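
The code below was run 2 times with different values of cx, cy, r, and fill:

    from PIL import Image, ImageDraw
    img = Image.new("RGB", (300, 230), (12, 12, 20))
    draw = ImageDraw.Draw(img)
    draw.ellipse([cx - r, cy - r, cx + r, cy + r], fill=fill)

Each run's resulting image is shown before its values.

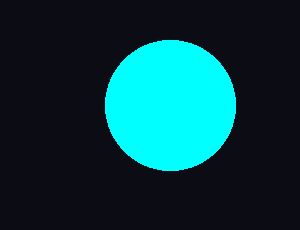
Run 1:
cx = 170, cy = 105, r = 65, fill = 'cyan'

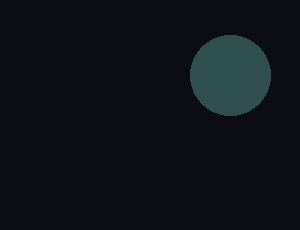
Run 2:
cx = 230; cy = 75; r = 40; fill = 'darkslategray'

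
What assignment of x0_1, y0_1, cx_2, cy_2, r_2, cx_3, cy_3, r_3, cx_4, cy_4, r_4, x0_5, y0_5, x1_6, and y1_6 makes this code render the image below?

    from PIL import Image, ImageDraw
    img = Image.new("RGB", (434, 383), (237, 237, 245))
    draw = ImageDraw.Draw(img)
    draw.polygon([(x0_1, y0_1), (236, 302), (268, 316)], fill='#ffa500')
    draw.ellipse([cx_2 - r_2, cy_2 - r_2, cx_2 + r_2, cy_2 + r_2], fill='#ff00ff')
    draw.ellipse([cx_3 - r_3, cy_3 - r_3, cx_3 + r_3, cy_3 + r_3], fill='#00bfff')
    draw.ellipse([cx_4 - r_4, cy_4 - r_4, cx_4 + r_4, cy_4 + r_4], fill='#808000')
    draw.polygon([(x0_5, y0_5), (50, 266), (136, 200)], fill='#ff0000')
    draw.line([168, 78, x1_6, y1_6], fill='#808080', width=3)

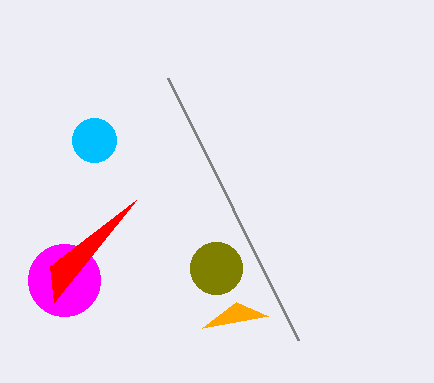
x0_1 = 202
y0_1 = 328
cx_2 = 64
cy_2 = 280
r_2 = 36
cx_3 = 94
cy_3 = 140
r_3 = 22
cx_4 = 216
cy_4 = 268
r_4 = 26
x0_5 = 54
y0_5 = 302
x1_6 = 298
y1_6 = 340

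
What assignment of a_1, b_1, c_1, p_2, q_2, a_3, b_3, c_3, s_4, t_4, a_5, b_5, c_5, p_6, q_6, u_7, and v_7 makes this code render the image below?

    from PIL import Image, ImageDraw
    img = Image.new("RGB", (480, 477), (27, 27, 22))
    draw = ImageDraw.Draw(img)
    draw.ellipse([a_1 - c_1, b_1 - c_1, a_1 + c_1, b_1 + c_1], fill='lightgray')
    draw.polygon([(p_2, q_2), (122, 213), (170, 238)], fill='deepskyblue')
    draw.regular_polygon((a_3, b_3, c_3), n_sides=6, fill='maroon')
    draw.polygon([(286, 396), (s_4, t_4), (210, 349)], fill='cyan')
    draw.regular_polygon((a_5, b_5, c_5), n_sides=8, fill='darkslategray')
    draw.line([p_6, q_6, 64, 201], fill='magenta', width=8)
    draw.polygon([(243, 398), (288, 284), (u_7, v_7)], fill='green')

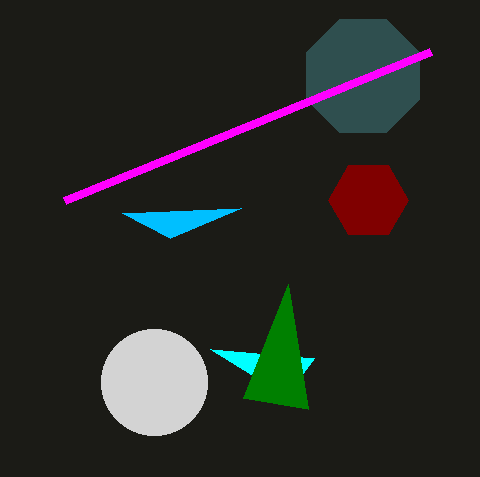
a_1 = 154; b_1 = 382; c_1 = 53; p_2 = 241; q_2 = 208; a_3 = 368; b_3 = 200; c_3 = 40; s_4 = 314; t_4 = 358; a_5 = 363; b_5 = 76; c_5 = 61; p_6 = 430; q_6 = 52; u_7 = 308; v_7 = 409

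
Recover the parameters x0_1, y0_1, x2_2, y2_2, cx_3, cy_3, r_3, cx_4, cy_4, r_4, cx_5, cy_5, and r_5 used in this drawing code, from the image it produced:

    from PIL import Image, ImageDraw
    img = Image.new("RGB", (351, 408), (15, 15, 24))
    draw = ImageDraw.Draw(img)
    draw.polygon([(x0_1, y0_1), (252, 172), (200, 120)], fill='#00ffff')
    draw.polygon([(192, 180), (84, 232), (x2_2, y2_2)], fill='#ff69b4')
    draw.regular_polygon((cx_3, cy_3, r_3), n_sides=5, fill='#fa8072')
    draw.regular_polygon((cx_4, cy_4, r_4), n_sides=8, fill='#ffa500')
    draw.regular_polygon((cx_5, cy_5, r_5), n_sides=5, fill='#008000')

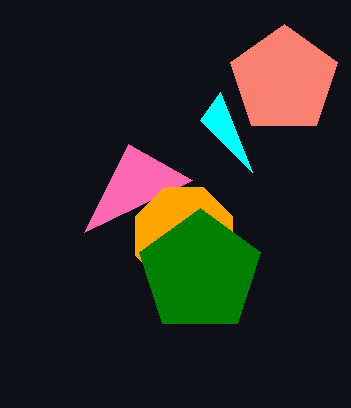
x0_1 = 220; y0_1 = 92; x2_2 = 128; y2_2 = 144; cx_3 = 284; cy_3 = 80; r_3 = 56; cx_4 = 184; cy_4 = 236; r_4 = 52; cx_5 = 200; cy_5 = 272; r_5 = 64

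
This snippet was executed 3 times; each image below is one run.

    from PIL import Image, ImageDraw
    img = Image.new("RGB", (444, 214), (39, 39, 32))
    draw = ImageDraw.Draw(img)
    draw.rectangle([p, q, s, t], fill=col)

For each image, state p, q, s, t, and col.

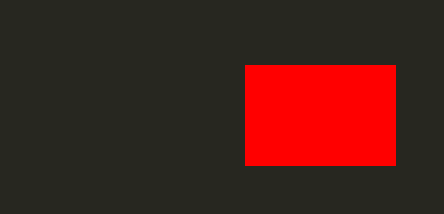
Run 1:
p = 245, q = 65, s = 395, t = 165, col = 'red'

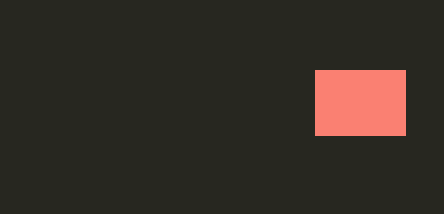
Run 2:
p = 315; q = 70; s = 405; t = 135; col = 'salmon'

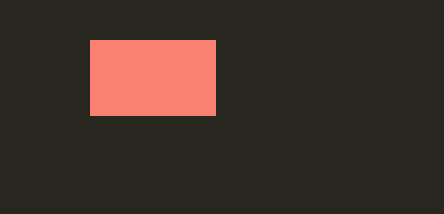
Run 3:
p = 90; q = 40; s = 215; t = 115; col = 'salmon'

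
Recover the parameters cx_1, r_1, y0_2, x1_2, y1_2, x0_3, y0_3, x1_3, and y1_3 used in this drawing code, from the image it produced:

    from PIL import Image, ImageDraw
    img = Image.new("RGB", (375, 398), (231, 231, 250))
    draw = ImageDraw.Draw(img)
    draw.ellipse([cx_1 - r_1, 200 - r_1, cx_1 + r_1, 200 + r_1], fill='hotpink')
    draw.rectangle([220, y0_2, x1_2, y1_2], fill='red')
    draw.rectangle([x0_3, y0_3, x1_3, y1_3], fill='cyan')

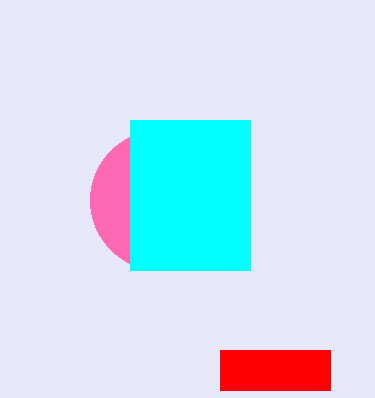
cx_1 = 160, r_1 = 70, y0_2 = 350, x1_2 = 330, y1_2 = 390, x0_3 = 130, y0_3 = 120, x1_3 = 250, y1_3 = 270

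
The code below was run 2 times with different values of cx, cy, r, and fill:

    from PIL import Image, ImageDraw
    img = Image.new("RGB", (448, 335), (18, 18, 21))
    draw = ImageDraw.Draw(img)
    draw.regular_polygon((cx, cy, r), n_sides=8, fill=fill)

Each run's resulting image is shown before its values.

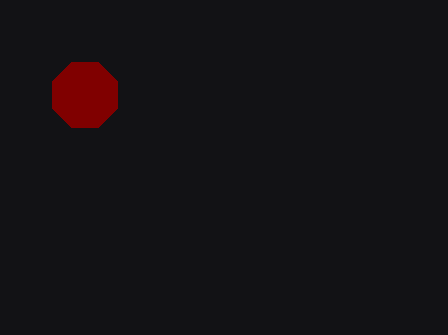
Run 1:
cx = 85; cy = 95; r = 35; fill = 'maroon'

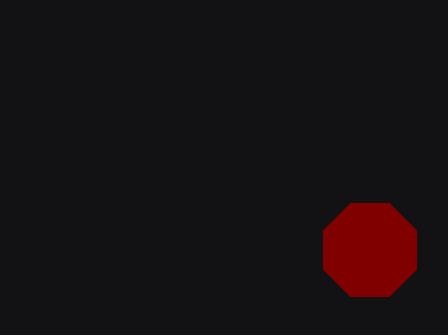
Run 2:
cx = 370
cy = 250
r = 50
fill = 'maroon'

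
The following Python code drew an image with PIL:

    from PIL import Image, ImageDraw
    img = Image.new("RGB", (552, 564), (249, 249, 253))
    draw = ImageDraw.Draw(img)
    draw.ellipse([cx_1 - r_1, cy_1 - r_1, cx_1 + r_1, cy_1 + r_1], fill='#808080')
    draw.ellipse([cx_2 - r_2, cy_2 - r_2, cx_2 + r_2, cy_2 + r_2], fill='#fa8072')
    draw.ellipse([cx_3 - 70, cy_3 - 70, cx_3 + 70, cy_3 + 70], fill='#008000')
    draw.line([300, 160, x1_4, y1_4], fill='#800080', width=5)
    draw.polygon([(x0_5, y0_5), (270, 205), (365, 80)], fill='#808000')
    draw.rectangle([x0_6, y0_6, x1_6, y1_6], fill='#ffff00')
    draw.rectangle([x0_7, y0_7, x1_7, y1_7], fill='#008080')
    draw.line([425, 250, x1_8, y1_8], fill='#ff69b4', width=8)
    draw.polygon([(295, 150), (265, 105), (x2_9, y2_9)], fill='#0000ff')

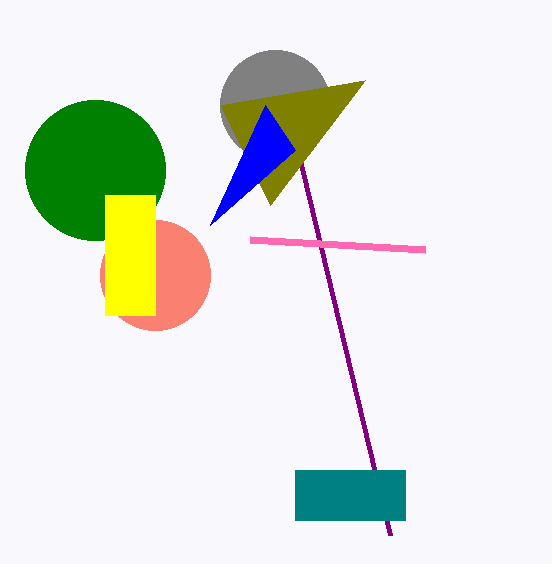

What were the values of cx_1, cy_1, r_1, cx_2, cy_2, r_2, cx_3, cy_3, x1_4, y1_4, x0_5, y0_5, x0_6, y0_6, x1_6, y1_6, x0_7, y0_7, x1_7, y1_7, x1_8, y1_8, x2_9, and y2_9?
cx_1 = 275
cy_1 = 105
r_1 = 55
cx_2 = 155
cy_2 = 275
r_2 = 55
cx_3 = 95
cy_3 = 170
x1_4 = 390
y1_4 = 535
x0_5 = 220
y0_5 = 105
x0_6 = 105
y0_6 = 195
x1_6 = 155
y1_6 = 315
x0_7 = 295
y0_7 = 470
x1_7 = 405
y1_7 = 520
x1_8 = 250
y1_8 = 240
x2_9 = 210
y2_9 = 225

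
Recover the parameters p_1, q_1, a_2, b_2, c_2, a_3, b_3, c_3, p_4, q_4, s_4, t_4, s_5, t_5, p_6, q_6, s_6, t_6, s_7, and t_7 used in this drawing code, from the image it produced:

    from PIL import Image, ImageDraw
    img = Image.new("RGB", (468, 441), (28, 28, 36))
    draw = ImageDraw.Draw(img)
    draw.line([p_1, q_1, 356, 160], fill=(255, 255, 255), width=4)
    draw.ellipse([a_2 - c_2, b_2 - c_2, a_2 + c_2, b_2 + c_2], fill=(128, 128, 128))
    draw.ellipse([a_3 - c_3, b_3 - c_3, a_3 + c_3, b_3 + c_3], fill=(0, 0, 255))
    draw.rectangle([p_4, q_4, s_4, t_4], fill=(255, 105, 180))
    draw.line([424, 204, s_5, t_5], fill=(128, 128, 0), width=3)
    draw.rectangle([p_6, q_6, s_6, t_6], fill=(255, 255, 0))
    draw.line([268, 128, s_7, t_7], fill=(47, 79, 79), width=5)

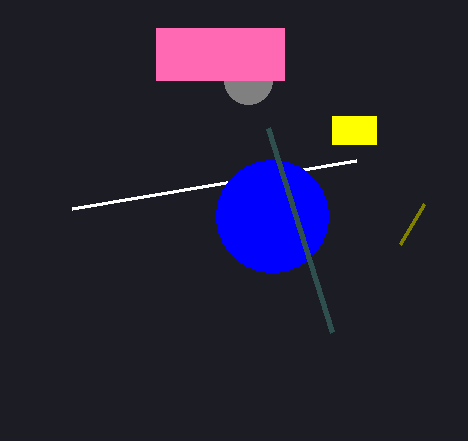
p_1 = 72; q_1 = 208; a_2 = 248; b_2 = 80; c_2 = 24; a_3 = 272; b_3 = 216; c_3 = 56; p_4 = 156; q_4 = 28; s_4 = 284; t_4 = 80; s_5 = 400; t_5 = 244; p_6 = 332; q_6 = 116; s_6 = 376; t_6 = 144; s_7 = 332; t_7 = 332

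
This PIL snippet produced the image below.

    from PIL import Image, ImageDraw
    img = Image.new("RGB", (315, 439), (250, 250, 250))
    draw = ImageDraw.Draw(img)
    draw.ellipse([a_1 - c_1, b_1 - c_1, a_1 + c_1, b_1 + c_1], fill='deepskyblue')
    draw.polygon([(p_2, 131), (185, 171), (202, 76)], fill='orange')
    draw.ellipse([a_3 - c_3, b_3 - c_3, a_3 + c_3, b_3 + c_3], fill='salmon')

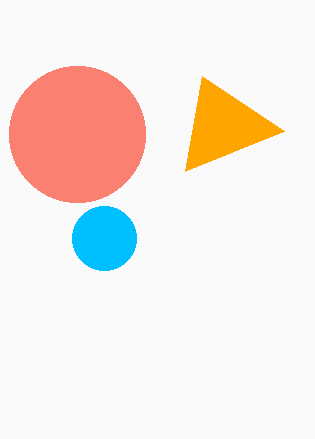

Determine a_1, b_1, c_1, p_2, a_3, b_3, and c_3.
a_1 = 104
b_1 = 238
c_1 = 32
p_2 = 284
a_3 = 77
b_3 = 134
c_3 = 68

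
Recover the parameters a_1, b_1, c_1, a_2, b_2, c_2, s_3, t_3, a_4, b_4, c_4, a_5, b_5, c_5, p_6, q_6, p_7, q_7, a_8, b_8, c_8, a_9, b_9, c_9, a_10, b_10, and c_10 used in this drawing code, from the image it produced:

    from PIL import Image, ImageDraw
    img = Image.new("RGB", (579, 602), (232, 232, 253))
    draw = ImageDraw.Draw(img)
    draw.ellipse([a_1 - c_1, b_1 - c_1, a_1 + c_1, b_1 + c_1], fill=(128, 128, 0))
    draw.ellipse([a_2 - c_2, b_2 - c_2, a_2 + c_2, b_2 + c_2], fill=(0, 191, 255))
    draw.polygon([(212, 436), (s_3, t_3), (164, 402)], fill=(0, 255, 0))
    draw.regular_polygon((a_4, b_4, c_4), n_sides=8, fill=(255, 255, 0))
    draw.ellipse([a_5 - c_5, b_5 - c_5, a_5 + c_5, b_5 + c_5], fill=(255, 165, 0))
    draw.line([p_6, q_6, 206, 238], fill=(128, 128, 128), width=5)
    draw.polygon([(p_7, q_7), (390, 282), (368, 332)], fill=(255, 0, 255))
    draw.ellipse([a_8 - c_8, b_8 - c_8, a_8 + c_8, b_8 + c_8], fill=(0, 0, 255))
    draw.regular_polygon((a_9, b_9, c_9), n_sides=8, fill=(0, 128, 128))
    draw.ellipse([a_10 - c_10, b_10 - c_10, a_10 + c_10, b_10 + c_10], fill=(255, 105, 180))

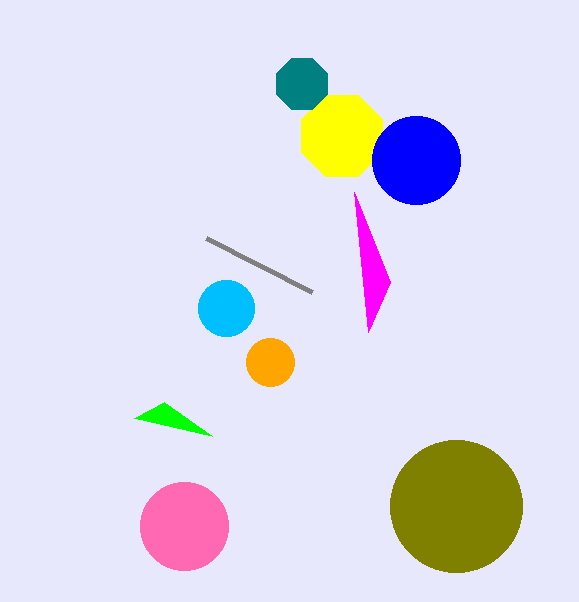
a_1 = 456
b_1 = 506
c_1 = 66
a_2 = 226
b_2 = 308
c_2 = 28
s_3 = 134
t_3 = 418
a_4 = 342
b_4 = 136
c_4 = 44
a_5 = 270
b_5 = 362
c_5 = 24
p_6 = 312
q_6 = 292
p_7 = 354
q_7 = 192
a_8 = 416
b_8 = 160
c_8 = 44
a_9 = 302
b_9 = 84
c_9 = 28
a_10 = 184
b_10 = 526
c_10 = 44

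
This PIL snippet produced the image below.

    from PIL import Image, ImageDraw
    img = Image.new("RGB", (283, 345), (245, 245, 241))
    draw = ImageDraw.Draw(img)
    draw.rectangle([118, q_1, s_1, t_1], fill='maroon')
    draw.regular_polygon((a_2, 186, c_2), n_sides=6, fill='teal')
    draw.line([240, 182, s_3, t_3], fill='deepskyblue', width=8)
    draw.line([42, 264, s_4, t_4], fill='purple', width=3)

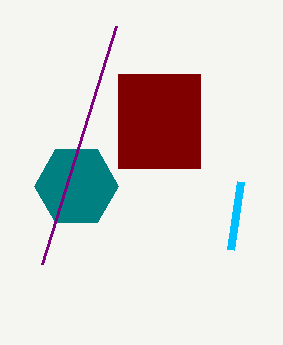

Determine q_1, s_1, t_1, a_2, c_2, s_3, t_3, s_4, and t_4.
q_1 = 74; s_1 = 200; t_1 = 168; a_2 = 76; c_2 = 42; s_3 = 230; t_3 = 250; s_4 = 116; t_4 = 26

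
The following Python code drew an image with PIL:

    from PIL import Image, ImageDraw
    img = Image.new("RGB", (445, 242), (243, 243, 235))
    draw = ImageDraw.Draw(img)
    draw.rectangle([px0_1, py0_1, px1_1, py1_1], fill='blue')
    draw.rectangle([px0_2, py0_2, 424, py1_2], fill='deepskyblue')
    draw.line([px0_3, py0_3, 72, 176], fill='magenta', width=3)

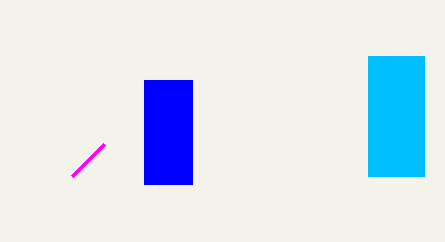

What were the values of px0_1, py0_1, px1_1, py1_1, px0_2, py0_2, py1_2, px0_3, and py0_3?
px0_1 = 144, py0_1 = 80, px1_1 = 192, py1_1 = 184, px0_2 = 368, py0_2 = 56, py1_2 = 176, px0_3 = 104, py0_3 = 144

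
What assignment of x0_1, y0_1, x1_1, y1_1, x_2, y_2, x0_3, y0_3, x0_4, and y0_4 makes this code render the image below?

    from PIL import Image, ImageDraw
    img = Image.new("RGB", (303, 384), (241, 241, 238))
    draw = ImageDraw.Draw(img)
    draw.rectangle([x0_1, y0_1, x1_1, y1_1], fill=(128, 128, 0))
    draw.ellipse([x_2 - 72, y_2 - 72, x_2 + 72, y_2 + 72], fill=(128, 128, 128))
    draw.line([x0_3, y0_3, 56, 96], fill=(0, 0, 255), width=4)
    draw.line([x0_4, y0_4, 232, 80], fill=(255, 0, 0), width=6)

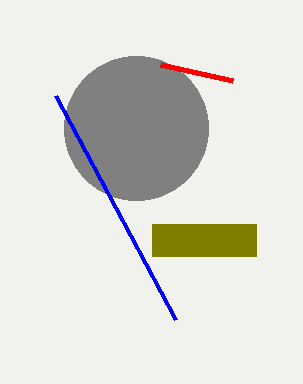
x0_1 = 152; y0_1 = 224; x1_1 = 256; y1_1 = 256; x_2 = 136; y_2 = 128; x0_3 = 176; y0_3 = 320; x0_4 = 160; y0_4 = 64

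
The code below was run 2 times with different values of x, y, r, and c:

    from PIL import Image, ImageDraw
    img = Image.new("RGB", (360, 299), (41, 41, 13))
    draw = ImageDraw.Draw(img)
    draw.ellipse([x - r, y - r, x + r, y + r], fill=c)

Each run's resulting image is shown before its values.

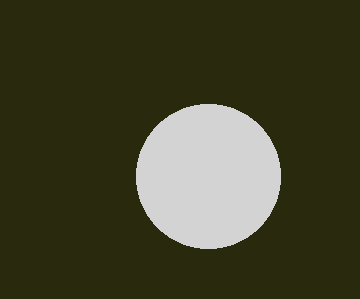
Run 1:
x = 208, y = 176, r = 72, c = 'lightgray'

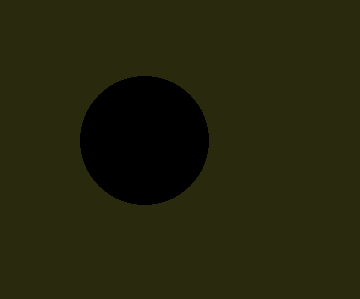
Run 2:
x = 144; y = 140; r = 64; c = 'black'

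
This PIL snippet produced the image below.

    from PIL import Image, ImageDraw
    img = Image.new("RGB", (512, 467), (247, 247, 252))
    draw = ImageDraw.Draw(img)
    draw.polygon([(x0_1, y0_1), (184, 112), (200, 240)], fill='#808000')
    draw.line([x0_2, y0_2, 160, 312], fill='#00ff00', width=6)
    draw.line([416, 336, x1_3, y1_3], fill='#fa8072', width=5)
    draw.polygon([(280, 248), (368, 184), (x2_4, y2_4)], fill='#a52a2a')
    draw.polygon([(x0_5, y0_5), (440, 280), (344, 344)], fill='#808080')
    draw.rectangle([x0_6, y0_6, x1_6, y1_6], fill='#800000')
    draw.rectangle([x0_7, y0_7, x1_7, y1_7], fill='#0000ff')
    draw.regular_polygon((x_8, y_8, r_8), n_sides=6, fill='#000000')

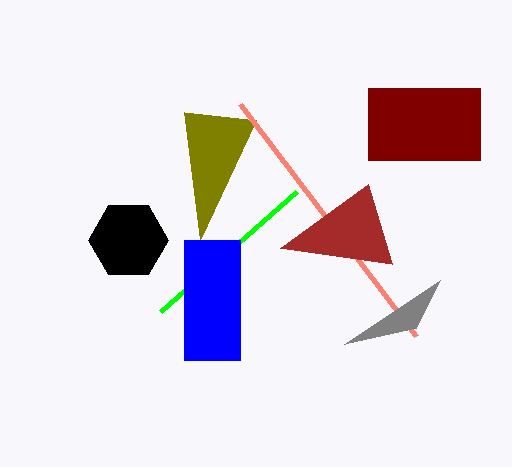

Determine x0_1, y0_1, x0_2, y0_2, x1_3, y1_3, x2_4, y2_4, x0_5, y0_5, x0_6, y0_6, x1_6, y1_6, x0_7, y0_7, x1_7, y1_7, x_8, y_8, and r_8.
x0_1 = 256; y0_1 = 120; x0_2 = 296; y0_2 = 192; x1_3 = 240; y1_3 = 104; x2_4 = 392; y2_4 = 264; x0_5 = 416; y0_5 = 328; x0_6 = 368; y0_6 = 88; x1_6 = 480; y1_6 = 160; x0_7 = 184; y0_7 = 240; x1_7 = 240; y1_7 = 360; x_8 = 128; y_8 = 240; r_8 = 40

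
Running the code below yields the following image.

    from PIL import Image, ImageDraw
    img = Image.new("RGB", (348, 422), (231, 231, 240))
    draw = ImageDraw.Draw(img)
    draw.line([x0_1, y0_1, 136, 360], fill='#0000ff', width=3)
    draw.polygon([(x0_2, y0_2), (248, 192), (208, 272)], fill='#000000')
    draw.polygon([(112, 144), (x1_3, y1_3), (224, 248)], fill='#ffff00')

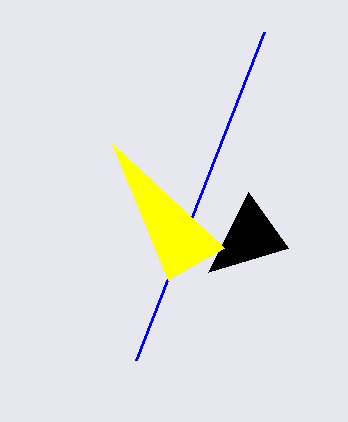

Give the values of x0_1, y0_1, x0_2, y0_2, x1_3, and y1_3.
x0_1 = 264; y0_1 = 32; x0_2 = 288; y0_2 = 248; x1_3 = 168; y1_3 = 280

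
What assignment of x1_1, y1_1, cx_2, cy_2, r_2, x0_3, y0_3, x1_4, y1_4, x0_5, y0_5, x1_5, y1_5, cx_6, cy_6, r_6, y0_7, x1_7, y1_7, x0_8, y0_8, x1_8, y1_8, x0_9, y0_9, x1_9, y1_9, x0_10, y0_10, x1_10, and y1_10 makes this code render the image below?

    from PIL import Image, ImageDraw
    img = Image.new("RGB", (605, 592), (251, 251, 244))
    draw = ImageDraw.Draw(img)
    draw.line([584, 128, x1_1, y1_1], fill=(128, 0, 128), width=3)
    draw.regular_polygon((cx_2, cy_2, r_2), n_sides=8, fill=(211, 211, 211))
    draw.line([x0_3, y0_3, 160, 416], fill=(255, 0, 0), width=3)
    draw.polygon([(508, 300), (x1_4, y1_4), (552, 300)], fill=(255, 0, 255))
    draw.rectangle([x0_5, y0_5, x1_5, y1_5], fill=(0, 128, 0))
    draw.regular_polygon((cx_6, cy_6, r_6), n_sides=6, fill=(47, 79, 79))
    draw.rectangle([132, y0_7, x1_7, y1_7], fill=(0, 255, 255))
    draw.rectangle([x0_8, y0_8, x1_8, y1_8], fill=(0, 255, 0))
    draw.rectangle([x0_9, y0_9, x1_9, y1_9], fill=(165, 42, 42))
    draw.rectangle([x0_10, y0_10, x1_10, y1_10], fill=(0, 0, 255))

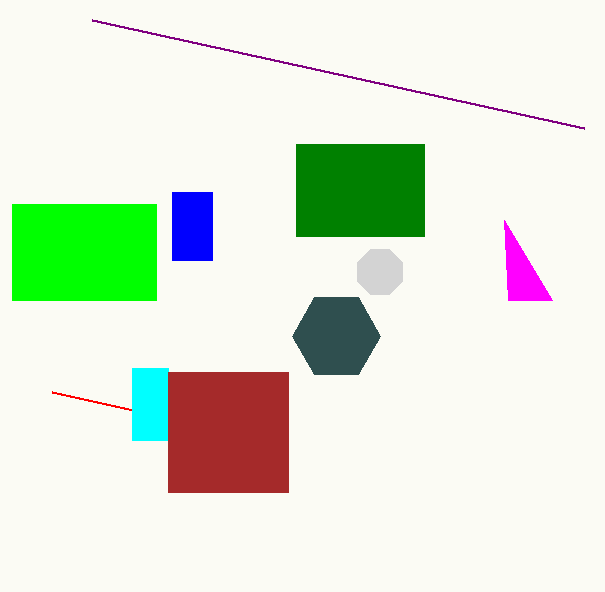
x1_1 = 92; y1_1 = 20; cx_2 = 380; cy_2 = 272; r_2 = 24; x0_3 = 52; y0_3 = 392; x1_4 = 504; y1_4 = 220; x0_5 = 296; y0_5 = 144; x1_5 = 424; y1_5 = 236; cx_6 = 336; cy_6 = 336; r_6 = 44; y0_7 = 368; x1_7 = 168; y1_7 = 440; x0_8 = 12; y0_8 = 204; x1_8 = 156; y1_8 = 300; x0_9 = 168; y0_9 = 372; x1_9 = 288; y1_9 = 492; x0_10 = 172; y0_10 = 192; x1_10 = 212; y1_10 = 260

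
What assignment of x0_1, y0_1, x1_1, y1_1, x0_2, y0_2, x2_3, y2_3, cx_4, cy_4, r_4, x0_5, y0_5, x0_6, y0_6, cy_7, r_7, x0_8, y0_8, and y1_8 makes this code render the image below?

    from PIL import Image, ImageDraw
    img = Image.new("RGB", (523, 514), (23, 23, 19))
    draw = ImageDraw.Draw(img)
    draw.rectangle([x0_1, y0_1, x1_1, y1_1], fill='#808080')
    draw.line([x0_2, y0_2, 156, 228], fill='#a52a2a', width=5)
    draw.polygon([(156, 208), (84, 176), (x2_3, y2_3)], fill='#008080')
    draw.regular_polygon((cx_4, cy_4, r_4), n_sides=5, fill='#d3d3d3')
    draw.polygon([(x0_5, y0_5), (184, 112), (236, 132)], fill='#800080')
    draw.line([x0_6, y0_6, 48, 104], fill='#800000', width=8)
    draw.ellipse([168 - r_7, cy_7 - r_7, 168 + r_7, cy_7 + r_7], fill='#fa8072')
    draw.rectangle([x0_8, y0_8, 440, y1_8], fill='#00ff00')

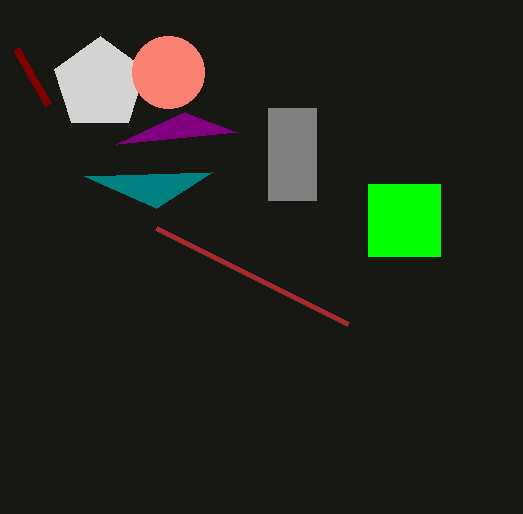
x0_1 = 268; y0_1 = 108; x1_1 = 316; y1_1 = 200; x0_2 = 348; y0_2 = 324; x2_3 = 212; y2_3 = 172; cx_4 = 100; cy_4 = 84; r_4 = 48; x0_5 = 116; y0_5 = 144; x0_6 = 16; y0_6 = 48; cy_7 = 72; r_7 = 36; x0_8 = 368; y0_8 = 184; y1_8 = 256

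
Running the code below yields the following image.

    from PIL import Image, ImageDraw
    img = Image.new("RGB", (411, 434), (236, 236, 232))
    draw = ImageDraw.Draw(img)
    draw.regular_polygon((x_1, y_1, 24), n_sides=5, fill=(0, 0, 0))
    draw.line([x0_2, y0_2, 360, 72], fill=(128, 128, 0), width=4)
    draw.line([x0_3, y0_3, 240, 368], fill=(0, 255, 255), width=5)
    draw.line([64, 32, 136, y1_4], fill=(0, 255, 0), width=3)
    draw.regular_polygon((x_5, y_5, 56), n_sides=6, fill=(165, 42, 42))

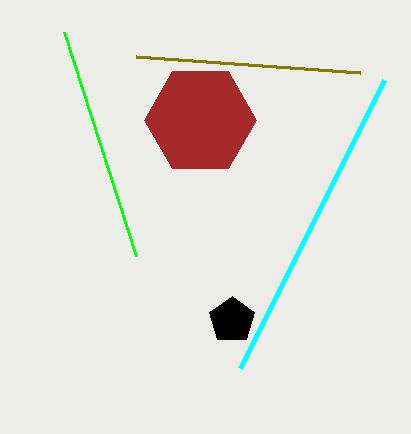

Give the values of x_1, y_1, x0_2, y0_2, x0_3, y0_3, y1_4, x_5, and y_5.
x_1 = 232; y_1 = 320; x0_2 = 136; y0_2 = 56; x0_3 = 384; y0_3 = 80; y1_4 = 256; x_5 = 200; y_5 = 120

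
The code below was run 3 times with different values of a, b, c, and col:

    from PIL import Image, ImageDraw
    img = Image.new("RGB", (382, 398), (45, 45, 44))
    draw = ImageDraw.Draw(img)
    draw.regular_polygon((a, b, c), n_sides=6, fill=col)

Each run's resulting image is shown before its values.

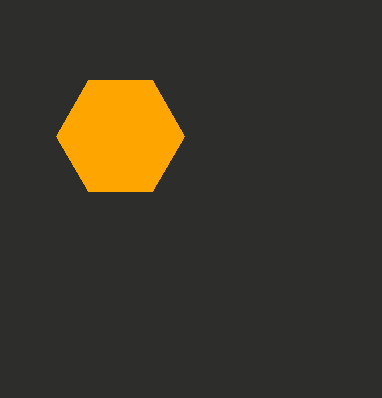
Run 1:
a = 120, b = 136, c = 64, col = 'orange'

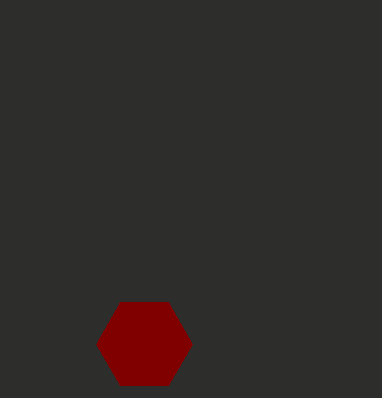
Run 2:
a = 144, b = 344, c = 48, col = 'maroon'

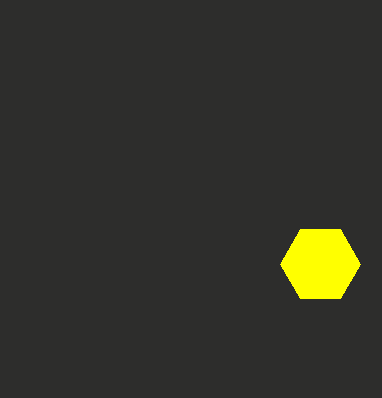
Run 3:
a = 320; b = 264; c = 40; col = 'yellow'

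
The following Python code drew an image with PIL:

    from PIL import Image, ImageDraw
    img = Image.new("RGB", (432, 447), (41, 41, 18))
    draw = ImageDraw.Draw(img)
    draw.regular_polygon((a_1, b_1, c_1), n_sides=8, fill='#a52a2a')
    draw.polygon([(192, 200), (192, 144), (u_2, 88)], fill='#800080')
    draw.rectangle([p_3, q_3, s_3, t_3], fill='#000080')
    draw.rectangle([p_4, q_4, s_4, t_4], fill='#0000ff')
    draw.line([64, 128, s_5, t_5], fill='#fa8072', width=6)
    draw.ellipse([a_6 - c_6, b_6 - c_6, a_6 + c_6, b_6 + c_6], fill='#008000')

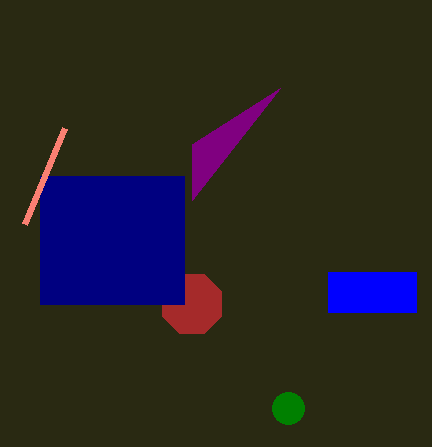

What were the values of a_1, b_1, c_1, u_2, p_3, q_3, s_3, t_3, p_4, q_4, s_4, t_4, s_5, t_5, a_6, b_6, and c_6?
a_1 = 192
b_1 = 304
c_1 = 32
u_2 = 280
p_3 = 40
q_3 = 176
s_3 = 184
t_3 = 304
p_4 = 328
q_4 = 272
s_4 = 416
t_4 = 312
s_5 = 24
t_5 = 224
a_6 = 288
b_6 = 408
c_6 = 16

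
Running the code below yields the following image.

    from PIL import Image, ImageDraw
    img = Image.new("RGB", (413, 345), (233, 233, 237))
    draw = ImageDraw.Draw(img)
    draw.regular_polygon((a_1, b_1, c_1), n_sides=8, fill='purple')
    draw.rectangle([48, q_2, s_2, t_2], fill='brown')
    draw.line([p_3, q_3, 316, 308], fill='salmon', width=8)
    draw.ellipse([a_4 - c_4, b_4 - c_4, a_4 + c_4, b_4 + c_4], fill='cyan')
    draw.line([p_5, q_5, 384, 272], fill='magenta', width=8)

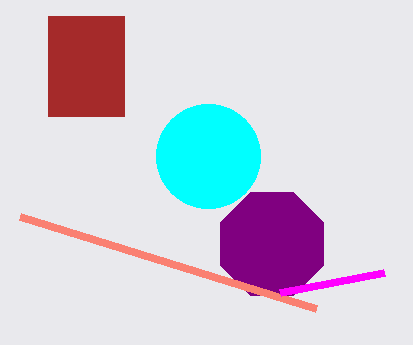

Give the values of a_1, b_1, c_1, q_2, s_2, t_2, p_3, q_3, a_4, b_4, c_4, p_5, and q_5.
a_1 = 272; b_1 = 244; c_1 = 56; q_2 = 16; s_2 = 124; t_2 = 116; p_3 = 20; q_3 = 216; a_4 = 208; b_4 = 156; c_4 = 52; p_5 = 280; q_5 = 292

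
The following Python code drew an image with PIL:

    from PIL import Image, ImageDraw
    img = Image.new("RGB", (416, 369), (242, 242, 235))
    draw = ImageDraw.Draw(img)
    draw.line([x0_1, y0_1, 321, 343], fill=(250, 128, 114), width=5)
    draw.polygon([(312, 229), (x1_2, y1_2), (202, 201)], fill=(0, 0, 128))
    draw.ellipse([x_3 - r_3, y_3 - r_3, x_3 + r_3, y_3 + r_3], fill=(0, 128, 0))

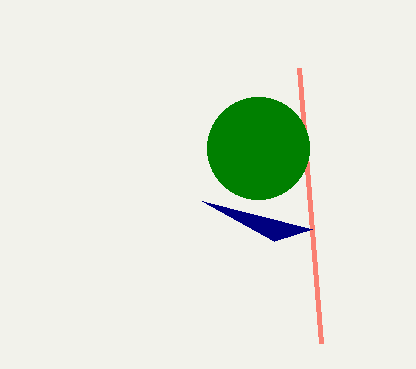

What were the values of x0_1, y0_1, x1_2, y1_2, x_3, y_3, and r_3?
x0_1 = 299, y0_1 = 68, x1_2 = 274, y1_2 = 241, x_3 = 258, y_3 = 148, r_3 = 51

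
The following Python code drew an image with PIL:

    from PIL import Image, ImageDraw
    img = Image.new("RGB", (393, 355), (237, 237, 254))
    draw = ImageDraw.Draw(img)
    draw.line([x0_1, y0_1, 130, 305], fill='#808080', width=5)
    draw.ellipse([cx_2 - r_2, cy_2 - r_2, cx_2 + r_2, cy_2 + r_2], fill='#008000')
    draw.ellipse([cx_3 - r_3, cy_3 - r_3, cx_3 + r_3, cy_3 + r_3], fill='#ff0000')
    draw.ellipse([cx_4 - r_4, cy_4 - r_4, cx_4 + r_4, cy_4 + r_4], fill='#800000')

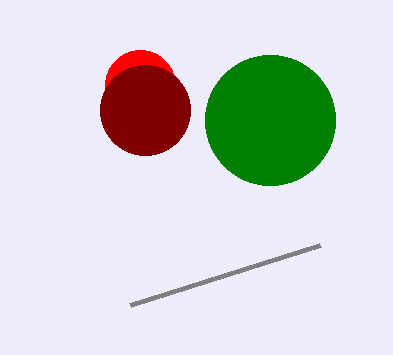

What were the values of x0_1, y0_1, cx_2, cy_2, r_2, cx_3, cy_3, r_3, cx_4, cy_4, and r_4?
x0_1 = 320, y0_1 = 245, cx_2 = 270, cy_2 = 120, r_2 = 65, cx_3 = 140, cy_3 = 85, r_3 = 35, cx_4 = 145, cy_4 = 110, r_4 = 45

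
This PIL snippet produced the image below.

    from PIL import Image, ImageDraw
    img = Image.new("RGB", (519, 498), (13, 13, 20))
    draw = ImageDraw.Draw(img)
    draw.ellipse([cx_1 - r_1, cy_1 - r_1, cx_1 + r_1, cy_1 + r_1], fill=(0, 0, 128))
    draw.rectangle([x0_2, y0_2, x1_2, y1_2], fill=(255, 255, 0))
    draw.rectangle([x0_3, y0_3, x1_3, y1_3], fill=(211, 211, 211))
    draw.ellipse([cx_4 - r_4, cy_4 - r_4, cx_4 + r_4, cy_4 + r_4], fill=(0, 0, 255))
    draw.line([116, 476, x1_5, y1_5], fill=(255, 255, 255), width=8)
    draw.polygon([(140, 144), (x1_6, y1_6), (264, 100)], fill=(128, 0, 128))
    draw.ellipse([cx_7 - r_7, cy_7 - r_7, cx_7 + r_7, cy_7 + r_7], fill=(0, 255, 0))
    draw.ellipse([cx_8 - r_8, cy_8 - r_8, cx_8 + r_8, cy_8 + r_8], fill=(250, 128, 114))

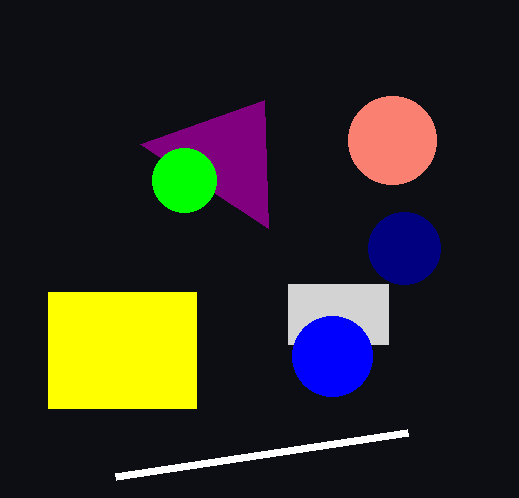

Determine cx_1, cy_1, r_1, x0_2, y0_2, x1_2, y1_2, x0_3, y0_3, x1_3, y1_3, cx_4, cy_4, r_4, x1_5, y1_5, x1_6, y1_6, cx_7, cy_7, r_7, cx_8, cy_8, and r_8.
cx_1 = 404; cy_1 = 248; r_1 = 36; x0_2 = 48; y0_2 = 292; x1_2 = 196; y1_2 = 408; x0_3 = 288; y0_3 = 284; x1_3 = 388; y1_3 = 344; cx_4 = 332; cy_4 = 356; r_4 = 40; x1_5 = 408; y1_5 = 432; x1_6 = 268; y1_6 = 228; cx_7 = 184; cy_7 = 180; r_7 = 32; cx_8 = 392; cy_8 = 140; r_8 = 44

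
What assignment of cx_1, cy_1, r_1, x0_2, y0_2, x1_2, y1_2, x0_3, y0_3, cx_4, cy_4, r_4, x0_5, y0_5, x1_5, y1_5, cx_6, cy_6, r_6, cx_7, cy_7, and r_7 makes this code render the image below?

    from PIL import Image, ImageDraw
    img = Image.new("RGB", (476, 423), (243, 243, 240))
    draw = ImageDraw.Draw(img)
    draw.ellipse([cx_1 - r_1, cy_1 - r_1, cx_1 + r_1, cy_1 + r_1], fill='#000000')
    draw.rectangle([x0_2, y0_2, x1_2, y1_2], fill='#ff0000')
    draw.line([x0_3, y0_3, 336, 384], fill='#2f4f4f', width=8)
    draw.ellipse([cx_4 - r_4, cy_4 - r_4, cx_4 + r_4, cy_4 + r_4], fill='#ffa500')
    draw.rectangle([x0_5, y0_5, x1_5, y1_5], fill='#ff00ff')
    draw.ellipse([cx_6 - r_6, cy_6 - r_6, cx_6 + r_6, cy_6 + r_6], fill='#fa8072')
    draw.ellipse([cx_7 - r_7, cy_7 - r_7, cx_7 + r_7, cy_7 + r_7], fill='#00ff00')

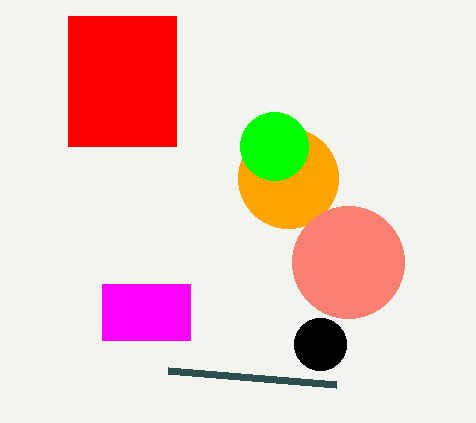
cx_1 = 320, cy_1 = 344, r_1 = 26, x0_2 = 68, y0_2 = 16, x1_2 = 176, y1_2 = 146, x0_3 = 168, y0_3 = 370, cx_4 = 288, cy_4 = 178, r_4 = 50, x0_5 = 102, y0_5 = 284, x1_5 = 190, y1_5 = 340, cx_6 = 348, cy_6 = 262, r_6 = 56, cx_7 = 274, cy_7 = 146, r_7 = 34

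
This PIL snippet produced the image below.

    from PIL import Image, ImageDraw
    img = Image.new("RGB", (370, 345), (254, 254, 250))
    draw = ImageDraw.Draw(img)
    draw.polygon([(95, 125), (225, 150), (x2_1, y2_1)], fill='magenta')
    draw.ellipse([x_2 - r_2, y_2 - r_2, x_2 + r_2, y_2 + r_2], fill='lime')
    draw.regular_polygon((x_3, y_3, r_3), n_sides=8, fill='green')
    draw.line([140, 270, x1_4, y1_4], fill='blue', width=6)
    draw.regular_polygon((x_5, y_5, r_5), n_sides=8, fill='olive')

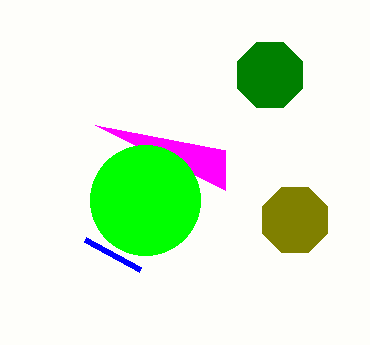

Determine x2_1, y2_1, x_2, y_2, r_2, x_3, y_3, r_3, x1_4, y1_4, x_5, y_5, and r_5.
x2_1 = 225, y2_1 = 190, x_2 = 145, y_2 = 200, r_2 = 55, x_3 = 270, y_3 = 75, r_3 = 35, x1_4 = 85, y1_4 = 240, x_5 = 295, y_5 = 220, r_5 = 35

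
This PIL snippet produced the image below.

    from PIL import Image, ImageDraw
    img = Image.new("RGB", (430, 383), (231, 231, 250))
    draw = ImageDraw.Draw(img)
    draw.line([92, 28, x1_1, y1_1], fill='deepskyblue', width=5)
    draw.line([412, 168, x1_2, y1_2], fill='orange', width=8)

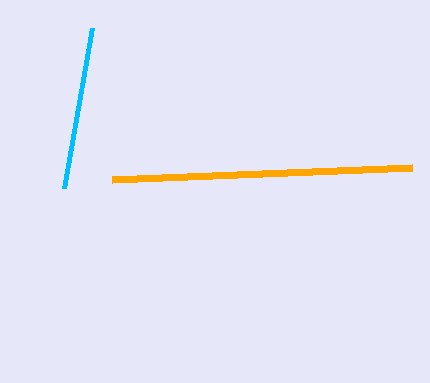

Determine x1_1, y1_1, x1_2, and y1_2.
x1_1 = 64, y1_1 = 188, x1_2 = 112, y1_2 = 180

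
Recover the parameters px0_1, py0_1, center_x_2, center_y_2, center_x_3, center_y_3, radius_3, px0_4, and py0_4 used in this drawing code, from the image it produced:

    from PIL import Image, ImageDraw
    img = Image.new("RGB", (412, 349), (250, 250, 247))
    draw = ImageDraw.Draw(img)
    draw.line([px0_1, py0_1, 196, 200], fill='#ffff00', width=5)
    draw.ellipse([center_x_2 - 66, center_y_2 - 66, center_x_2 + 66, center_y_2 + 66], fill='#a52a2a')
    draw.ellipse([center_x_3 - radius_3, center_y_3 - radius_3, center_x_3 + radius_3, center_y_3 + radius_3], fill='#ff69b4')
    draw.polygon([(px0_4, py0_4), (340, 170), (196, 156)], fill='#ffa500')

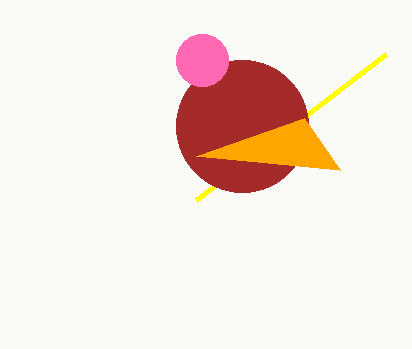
px0_1 = 386, py0_1 = 54, center_x_2 = 242, center_y_2 = 126, center_x_3 = 202, center_y_3 = 60, radius_3 = 26, px0_4 = 304, py0_4 = 118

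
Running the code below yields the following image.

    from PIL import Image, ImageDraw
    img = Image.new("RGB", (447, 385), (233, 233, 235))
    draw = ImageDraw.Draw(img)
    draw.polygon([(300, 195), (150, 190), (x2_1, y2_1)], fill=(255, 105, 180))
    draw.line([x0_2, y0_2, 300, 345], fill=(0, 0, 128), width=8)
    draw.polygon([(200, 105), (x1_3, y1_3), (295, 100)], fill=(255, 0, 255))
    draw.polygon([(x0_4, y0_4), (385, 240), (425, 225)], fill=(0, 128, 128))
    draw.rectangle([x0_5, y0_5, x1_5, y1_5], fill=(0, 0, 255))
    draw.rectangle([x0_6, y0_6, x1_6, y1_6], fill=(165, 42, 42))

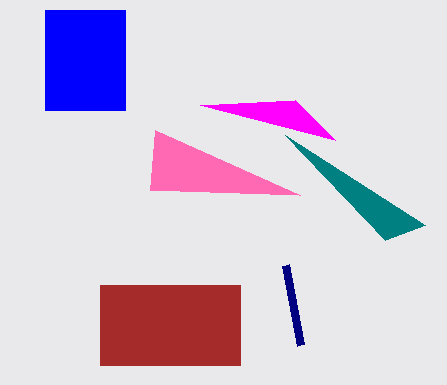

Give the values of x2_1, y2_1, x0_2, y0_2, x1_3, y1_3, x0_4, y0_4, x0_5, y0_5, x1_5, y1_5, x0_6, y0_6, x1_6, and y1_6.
x2_1 = 155
y2_1 = 130
x0_2 = 285
y0_2 = 265
x1_3 = 335
y1_3 = 140
x0_4 = 285
y0_4 = 135
x0_5 = 45
y0_5 = 10
x1_5 = 125
y1_5 = 110
x0_6 = 100
y0_6 = 285
x1_6 = 240
y1_6 = 365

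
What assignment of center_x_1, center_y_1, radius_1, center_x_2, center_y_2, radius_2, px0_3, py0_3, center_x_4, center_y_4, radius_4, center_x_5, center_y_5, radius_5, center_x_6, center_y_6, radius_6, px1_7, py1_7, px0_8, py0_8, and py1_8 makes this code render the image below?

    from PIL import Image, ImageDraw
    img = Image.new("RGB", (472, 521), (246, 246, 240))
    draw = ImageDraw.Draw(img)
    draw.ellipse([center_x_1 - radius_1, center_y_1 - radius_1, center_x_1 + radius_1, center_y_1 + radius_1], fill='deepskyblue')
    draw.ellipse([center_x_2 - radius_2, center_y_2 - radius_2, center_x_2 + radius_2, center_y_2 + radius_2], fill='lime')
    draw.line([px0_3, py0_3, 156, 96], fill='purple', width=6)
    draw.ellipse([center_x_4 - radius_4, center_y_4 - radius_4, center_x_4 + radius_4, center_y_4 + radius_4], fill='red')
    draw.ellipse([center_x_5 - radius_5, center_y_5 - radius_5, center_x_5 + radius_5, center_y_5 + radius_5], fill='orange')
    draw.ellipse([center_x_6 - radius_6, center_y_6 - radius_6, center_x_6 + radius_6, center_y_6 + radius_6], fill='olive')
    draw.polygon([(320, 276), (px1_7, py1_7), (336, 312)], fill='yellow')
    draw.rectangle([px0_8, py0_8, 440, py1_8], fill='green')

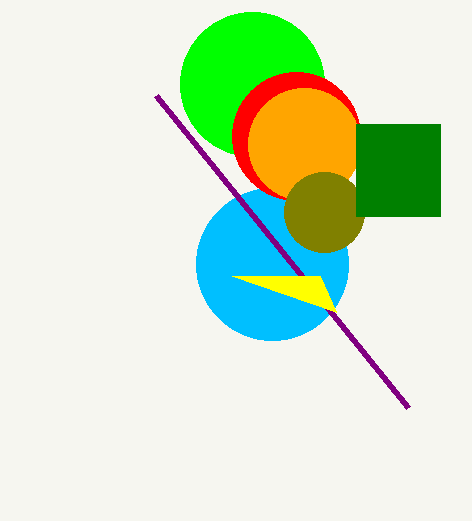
center_x_1 = 272, center_y_1 = 264, radius_1 = 76, center_x_2 = 252, center_y_2 = 84, radius_2 = 72, px0_3 = 408, py0_3 = 408, center_x_4 = 296, center_y_4 = 136, radius_4 = 64, center_x_5 = 304, center_y_5 = 144, radius_5 = 56, center_x_6 = 324, center_y_6 = 212, radius_6 = 40, px1_7 = 232, py1_7 = 276, px0_8 = 356, py0_8 = 124, py1_8 = 216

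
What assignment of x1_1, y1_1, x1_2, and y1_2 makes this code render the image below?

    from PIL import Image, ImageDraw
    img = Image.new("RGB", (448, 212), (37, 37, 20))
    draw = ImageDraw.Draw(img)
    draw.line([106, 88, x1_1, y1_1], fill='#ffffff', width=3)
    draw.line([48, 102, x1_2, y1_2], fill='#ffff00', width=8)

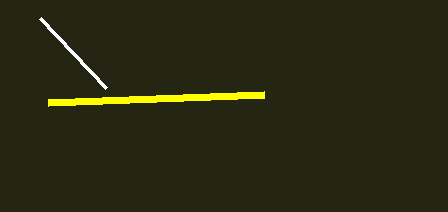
x1_1 = 40
y1_1 = 18
x1_2 = 264
y1_2 = 94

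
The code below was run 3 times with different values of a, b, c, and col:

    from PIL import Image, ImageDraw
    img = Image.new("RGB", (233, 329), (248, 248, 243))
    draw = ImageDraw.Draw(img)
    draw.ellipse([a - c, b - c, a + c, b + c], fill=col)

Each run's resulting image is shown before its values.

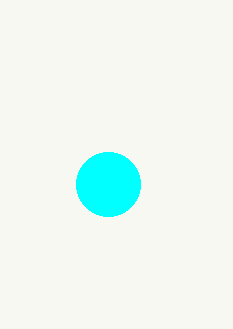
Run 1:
a = 108; b = 184; c = 32; col = 'cyan'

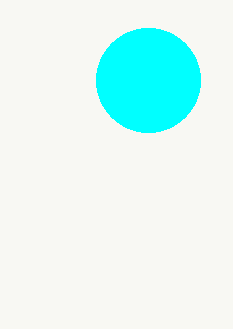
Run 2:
a = 148, b = 80, c = 52, col = 'cyan'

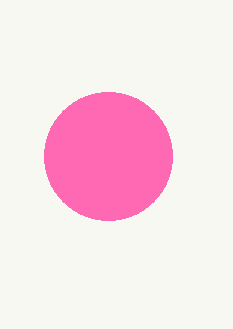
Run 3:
a = 108
b = 156
c = 64
col = 'hotpink'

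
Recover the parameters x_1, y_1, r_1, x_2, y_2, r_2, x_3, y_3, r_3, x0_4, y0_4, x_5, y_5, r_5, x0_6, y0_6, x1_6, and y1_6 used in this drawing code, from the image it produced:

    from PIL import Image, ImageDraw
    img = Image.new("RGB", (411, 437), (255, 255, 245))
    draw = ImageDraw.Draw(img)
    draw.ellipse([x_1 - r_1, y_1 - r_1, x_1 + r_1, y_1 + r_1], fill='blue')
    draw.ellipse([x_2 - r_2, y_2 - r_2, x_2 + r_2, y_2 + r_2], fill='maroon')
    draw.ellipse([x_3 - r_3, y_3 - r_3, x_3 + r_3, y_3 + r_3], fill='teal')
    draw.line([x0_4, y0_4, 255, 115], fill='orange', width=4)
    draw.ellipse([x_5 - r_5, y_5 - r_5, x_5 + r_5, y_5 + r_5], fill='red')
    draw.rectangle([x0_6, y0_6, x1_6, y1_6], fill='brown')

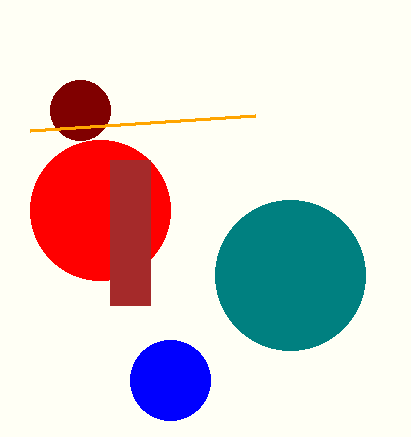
x_1 = 170
y_1 = 380
r_1 = 40
x_2 = 80
y_2 = 110
r_2 = 30
x_3 = 290
y_3 = 275
r_3 = 75
x0_4 = 30
y0_4 = 130
x_5 = 100
y_5 = 210
r_5 = 70
x0_6 = 110
y0_6 = 160
x1_6 = 150
y1_6 = 305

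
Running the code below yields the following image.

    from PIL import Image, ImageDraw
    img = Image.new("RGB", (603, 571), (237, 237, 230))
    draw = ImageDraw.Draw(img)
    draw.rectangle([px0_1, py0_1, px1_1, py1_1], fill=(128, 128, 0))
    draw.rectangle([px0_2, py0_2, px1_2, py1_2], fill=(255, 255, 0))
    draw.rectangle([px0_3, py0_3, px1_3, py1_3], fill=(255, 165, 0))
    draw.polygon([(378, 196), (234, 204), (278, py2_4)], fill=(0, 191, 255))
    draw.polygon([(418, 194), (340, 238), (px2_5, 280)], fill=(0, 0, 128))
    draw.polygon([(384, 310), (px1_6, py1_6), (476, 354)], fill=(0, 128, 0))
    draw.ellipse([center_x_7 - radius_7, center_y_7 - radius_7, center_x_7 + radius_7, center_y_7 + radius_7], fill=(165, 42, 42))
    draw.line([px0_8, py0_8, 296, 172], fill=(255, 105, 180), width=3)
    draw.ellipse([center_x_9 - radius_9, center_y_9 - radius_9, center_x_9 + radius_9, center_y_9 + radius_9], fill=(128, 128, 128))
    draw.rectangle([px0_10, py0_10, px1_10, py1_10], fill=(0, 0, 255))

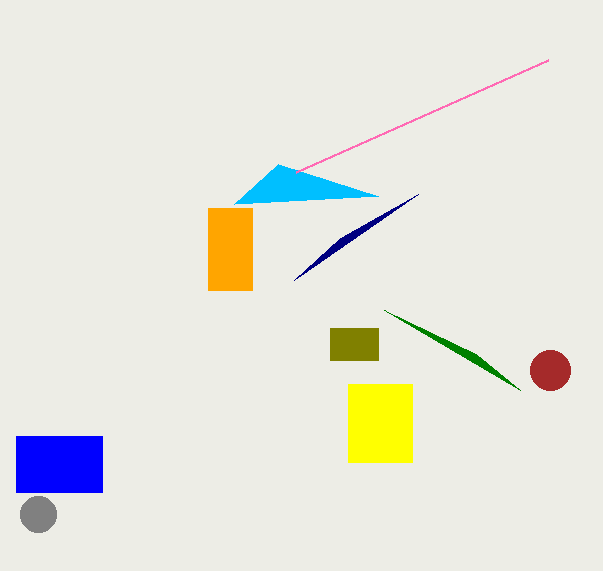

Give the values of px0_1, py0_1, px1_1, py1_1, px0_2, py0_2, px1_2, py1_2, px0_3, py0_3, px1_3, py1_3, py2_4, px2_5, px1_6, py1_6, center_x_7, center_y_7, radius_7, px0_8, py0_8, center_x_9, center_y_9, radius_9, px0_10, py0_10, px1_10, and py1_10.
px0_1 = 330
py0_1 = 328
px1_1 = 378
py1_1 = 360
px0_2 = 348
py0_2 = 384
px1_2 = 412
py1_2 = 462
px0_3 = 208
py0_3 = 208
px1_3 = 252
py1_3 = 290
py2_4 = 164
px2_5 = 294
px1_6 = 520
py1_6 = 390
center_x_7 = 550
center_y_7 = 370
radius_7 = 20
px0_8 = 548
py0_8 = 60
center_x_9 = 38
center_y_9 = 514
radius_9 = 18
px0_10 = 16
py0_10 = 436
px1_10 = 102
py1_10 = 492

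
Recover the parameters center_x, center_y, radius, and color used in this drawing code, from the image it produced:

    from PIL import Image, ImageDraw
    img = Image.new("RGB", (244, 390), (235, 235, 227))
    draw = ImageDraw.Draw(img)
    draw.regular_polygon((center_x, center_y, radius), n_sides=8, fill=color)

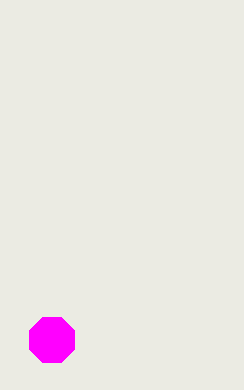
center_x = 52
center_y = 340
radius = 24
color = 'magenta'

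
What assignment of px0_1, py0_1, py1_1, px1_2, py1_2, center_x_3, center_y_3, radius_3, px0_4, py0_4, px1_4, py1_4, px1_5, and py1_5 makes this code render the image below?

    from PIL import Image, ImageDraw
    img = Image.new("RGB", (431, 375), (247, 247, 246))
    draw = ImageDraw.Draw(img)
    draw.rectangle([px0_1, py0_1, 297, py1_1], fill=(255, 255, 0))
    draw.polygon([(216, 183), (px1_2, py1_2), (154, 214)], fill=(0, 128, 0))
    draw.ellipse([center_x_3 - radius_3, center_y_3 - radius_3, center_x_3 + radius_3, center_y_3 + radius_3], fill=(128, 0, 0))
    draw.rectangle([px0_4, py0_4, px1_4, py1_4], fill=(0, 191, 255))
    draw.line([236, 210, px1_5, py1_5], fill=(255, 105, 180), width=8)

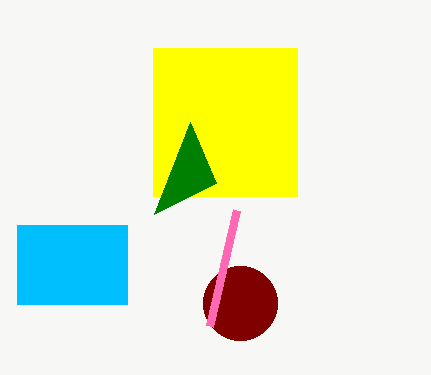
px0_1 = 153; py0_1 = 48; py1_1 = 196; px1_2 = 190; py1_2 = 122; center_x_3 = 240; center_y_3 = 303; radius_3 = 37; px0_4 = 17; py0_4 = 225; px1_4 = 127; py1_4 = 304; px1_5 = 209; py1_5 = 326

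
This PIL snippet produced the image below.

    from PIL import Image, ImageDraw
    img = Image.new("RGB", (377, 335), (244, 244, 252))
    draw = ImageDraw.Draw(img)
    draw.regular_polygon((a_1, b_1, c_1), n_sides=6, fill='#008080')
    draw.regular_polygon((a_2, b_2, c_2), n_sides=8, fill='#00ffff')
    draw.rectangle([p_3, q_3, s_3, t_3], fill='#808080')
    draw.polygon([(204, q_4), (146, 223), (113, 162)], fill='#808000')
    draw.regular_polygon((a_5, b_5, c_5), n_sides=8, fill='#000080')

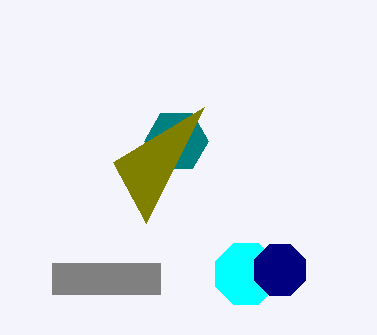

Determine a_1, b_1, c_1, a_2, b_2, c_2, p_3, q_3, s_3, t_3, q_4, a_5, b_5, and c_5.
a_1 = 176
b_1 = 141
c_1 = 32
a_2 = 246
b_2 = 274
c_2 = 33
p_3 = 52
q_3 = 263
s_3 = 160
t_3 = 294
q_4 = 107
a_5 = 280
b_5 = 270
c_5 = 28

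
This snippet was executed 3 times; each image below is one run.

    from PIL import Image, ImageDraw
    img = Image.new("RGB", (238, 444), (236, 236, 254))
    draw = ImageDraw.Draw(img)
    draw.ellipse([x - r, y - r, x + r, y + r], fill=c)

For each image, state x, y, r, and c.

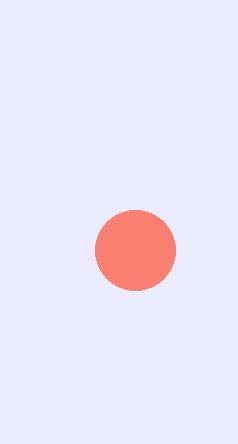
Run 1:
x = 135, y = 250, r = 40, c = 'salmon'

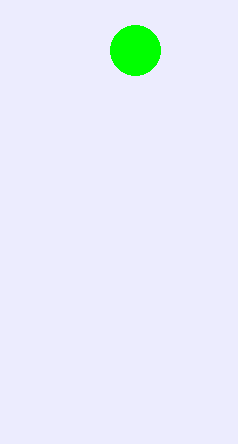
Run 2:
x = 135
y = 50
r = 25
c = 'lime'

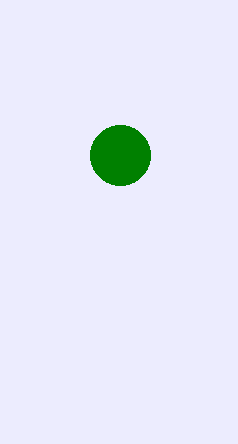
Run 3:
x = 120
y = 155
r = 30
c = 'green'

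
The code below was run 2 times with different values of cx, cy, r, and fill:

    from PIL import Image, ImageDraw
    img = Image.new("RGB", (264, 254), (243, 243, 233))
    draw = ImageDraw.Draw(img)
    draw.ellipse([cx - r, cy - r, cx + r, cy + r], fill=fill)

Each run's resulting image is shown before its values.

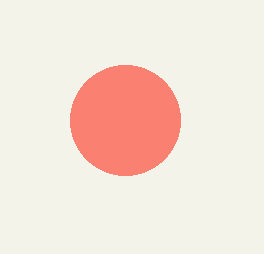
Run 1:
cx = 125; cy = 120; r = 55; fill = 'salmon'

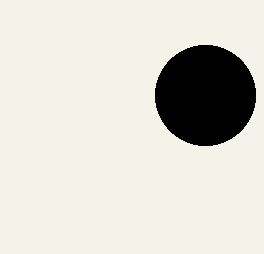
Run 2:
cx = 205, cy = 95, r = 50, fill = 'black'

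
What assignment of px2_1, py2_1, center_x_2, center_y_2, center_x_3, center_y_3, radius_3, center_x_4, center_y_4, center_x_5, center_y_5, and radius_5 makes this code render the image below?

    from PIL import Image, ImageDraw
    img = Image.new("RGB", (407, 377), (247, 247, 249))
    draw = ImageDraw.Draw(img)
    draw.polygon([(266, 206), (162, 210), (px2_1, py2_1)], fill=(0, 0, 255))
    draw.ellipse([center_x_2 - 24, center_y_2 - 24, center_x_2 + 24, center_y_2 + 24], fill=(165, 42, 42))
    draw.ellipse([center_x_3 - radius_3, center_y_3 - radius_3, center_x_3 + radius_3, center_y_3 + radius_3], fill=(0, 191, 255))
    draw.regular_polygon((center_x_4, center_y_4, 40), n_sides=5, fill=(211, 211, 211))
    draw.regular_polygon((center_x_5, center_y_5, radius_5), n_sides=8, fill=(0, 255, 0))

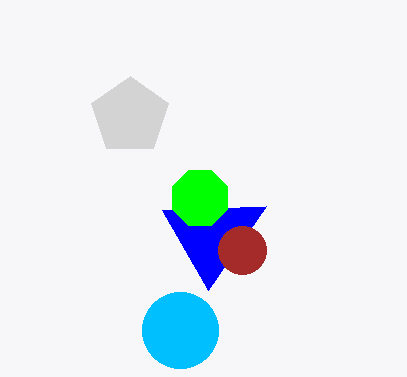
px2_1 = 208
py2_1 = 290
center_x_2 = 242
center_y_2 = 250
center_x_3 = 180
center_y_3 = 330
radius_3 = 38
center_x_4 = 130
center_y_4 = 116
center_x_5 = 200
center_y_5 = 198
radius_5 = 30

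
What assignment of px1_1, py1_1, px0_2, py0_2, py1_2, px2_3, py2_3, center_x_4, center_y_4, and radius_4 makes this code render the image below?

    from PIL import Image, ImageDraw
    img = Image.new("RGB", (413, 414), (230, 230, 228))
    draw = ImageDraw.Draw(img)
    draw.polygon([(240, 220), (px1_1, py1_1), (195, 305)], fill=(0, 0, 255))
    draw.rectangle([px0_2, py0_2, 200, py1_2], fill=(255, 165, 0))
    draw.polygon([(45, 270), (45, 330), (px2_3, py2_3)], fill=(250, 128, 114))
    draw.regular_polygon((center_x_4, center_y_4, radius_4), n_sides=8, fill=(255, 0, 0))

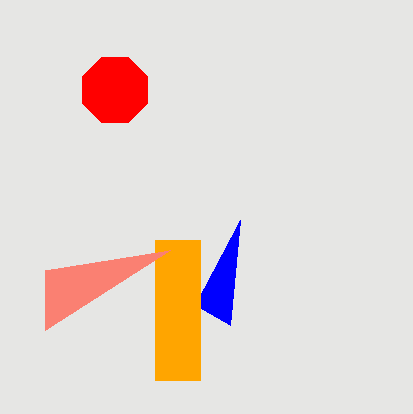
px1_1 = 230; py1_1 = 325; px0_2 = 155; py0_2 = 240; py1_2 = 380; px2_3 = 170; py2_3 = 250; center_x_4 = 115; center_y_4 = 90; radius_4 = 35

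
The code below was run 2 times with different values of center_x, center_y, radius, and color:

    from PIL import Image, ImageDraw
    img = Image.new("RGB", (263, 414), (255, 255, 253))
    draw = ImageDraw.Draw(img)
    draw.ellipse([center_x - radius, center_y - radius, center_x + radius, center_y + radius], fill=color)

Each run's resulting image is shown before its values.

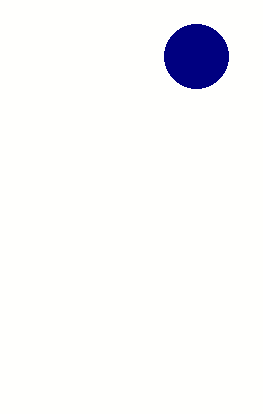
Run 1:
center_x = 196
center_y = 56
radius = 32
color = 'navy'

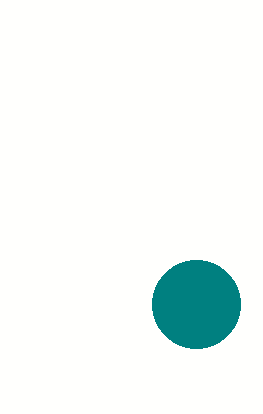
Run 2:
center_x = 196, center_y = 304, radius = 44, color = 'teal'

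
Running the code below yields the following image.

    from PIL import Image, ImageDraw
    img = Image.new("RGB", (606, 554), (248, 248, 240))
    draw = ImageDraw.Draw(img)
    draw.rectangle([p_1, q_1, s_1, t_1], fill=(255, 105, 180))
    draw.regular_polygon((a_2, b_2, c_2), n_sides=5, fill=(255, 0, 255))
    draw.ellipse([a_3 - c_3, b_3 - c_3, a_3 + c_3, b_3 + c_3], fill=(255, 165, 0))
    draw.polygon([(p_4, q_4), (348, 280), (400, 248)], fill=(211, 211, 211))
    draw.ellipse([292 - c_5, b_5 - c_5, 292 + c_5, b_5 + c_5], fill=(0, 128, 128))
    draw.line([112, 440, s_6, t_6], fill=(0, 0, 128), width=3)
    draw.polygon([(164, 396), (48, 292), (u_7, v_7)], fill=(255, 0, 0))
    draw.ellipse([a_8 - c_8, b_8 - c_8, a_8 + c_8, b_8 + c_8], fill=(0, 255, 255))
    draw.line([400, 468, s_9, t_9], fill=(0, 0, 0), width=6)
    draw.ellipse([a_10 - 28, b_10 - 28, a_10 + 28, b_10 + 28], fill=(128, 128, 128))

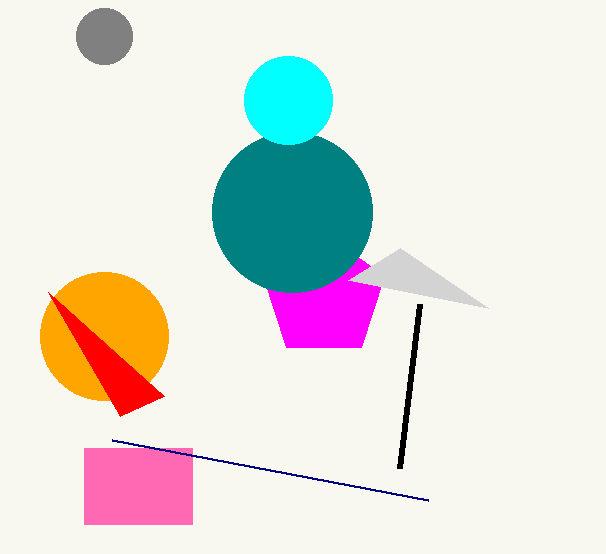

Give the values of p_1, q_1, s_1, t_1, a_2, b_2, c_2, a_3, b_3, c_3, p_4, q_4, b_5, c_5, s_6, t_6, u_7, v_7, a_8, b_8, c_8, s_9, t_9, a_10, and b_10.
p_1 = 84, q_1 = 448, s_1 = 192, t_1 = 524, a_2 = 324, b_2 = 296, c_2 = 64, a_3 = 104, b_3 = 336, c_3 = 64, p_4 = 488, q_4 = 308, b_5 = 212, c_5 = 80, s_6 = 428, t_6 = 500, u_7 = 120, v_7 = 416, a_8 = 288, b_8 = 100, c_8 = 44, s_9 = 420, t_9 = 304, a_10 = 104, b_10 = 36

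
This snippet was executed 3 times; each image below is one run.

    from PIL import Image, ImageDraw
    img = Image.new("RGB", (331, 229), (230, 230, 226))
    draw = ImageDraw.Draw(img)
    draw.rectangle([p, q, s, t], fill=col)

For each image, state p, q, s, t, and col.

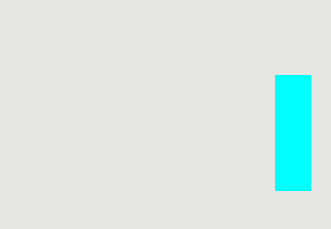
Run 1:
p = 275; q = 75; s = 310; t = 190; col = 'cyan'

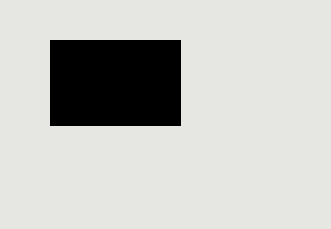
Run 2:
p = 50; q = 40; s = 180; t = 125; col = 'black'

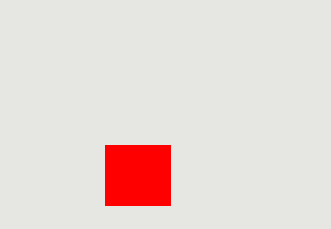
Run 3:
p = 105; q = 145; s = 170; t = 205; col = 'red'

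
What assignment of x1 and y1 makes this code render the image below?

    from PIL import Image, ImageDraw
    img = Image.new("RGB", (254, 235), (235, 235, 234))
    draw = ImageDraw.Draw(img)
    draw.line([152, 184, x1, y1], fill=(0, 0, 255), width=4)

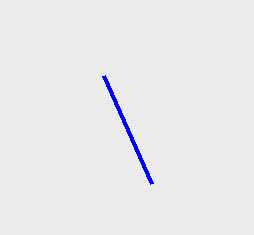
x1 = 104; y1 = 76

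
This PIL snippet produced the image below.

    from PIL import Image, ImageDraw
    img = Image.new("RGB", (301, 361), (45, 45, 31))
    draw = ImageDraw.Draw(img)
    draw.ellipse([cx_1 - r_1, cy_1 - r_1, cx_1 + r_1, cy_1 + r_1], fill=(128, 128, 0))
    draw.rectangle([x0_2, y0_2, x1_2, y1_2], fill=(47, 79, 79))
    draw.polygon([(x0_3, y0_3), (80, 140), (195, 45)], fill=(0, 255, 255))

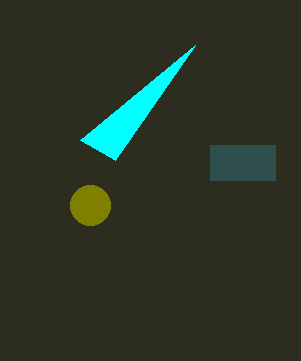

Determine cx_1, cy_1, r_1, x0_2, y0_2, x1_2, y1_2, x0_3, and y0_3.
cx_1 = 90
cy_1 = 205
r_1 = 20
x0_2 = 210
y0_2 = 145
x1_2 = 275
y1_2 = 180
x0_3 = 115
y0_3 = 160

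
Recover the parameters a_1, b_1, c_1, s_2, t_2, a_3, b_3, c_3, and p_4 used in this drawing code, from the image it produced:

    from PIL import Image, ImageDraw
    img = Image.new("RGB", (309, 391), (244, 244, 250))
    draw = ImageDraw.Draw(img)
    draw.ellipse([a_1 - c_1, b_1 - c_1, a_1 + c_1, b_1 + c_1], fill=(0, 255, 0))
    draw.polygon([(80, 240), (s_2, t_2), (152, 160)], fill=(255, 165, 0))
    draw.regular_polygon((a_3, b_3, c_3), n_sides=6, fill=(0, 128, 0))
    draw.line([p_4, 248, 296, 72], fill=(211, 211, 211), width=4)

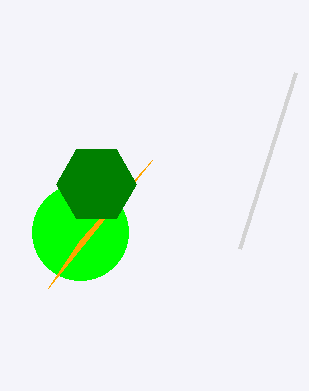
a_1 = 80
b_1 = 232
c_1 = 48
s_2 = 48
t_2 = 288
a_3 = 96
b_3 = 184
c_3 = 40
p_4 = 240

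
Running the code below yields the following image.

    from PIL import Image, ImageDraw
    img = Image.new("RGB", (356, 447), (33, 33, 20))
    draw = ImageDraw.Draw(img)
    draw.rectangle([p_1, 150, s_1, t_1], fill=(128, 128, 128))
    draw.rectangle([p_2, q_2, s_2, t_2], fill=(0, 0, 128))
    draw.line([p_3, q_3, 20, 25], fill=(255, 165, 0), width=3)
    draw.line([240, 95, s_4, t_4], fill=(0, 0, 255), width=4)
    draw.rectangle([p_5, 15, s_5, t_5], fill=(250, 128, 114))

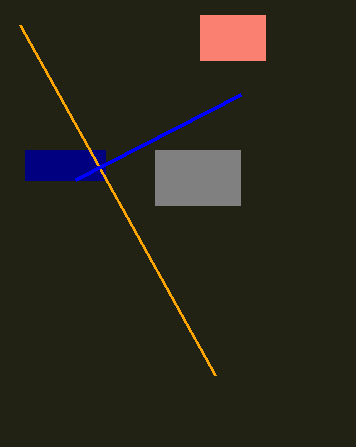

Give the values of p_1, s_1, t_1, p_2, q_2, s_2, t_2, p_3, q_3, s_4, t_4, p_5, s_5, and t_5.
p_1 = 155, s_1 = 240, t_1 = 205, p_2 = 25, q_2 = 150, s_2 = 105, t_2 = 180, p_3 = 215, q_3 = 375, s_4 = 75, t_4 = 180, p_5 = 200, s_5 = 265, t_5 = 60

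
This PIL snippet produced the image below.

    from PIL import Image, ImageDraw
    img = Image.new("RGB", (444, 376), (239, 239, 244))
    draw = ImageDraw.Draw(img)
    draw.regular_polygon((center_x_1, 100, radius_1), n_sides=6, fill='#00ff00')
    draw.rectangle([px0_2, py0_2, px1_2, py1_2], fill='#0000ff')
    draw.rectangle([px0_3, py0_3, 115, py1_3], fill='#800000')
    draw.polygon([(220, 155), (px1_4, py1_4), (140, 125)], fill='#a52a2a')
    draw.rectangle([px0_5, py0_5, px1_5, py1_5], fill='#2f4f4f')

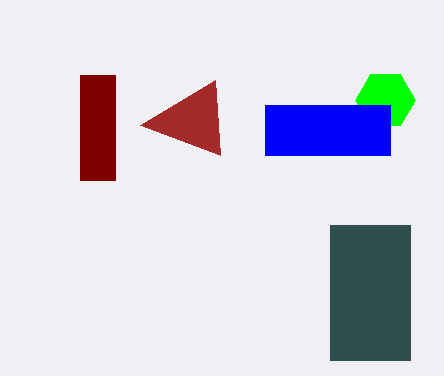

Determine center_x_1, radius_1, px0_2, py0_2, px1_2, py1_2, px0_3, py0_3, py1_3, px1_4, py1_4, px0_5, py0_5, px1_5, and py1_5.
center_x_1 = 385; radius_1 = 30; px0_2 = 265; py0_2 = 105; px1_2 = 390; py1_2 = 155; px0_3 = 80; py0_3 = 75; py1_3 = 180; px1_4 = 215; py1_4 = 80; px0_5 = 330; py0_5 = 225; px1_5 = 410; py1_5 = 360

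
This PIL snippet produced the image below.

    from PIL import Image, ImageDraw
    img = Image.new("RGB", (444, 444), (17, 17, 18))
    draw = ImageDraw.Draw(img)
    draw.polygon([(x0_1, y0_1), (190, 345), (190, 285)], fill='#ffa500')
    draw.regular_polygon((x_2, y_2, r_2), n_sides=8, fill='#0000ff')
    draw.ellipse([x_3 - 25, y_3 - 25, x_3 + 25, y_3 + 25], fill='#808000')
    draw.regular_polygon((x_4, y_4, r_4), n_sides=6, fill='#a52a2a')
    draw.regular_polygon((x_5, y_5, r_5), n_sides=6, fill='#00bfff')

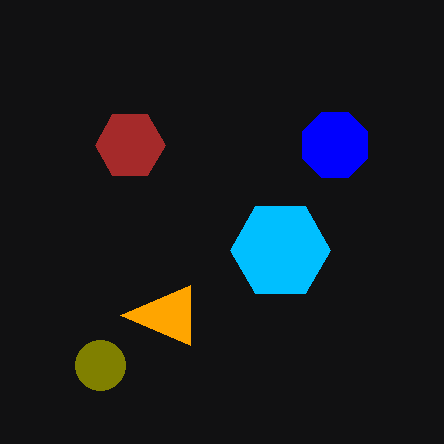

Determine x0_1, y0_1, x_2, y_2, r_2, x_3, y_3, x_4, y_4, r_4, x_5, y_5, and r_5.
x0_1 = 120
y0_1 = 315
x_2 = 335
y_2 = 145
r_2 = 35
x_3 = 100
y_3 = 365
x_4 = 130
y_4 = 145
r_4 = 35
x_5 = 280
y_5 = 250
r_5 = 50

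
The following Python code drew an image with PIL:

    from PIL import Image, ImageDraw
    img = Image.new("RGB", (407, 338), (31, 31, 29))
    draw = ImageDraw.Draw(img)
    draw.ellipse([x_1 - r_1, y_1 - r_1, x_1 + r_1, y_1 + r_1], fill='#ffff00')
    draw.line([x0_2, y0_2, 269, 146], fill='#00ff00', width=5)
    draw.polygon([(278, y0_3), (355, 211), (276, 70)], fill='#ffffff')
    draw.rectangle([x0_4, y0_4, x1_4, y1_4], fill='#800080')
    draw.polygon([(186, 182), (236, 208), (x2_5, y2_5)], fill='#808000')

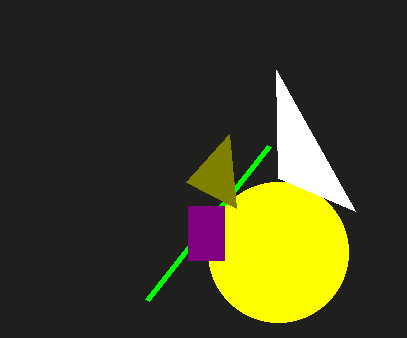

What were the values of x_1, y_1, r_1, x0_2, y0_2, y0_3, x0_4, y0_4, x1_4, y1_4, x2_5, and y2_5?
x_1 = 278; y_1 = 252; r_1 = 70; x0_2 = 147; y0_2 = 300; y0_3 = 178; x0_4 = 188; y0_4 = 206; x1_4 = 224; y1_4 = 260; x2_5 = 229; y2_5 = 134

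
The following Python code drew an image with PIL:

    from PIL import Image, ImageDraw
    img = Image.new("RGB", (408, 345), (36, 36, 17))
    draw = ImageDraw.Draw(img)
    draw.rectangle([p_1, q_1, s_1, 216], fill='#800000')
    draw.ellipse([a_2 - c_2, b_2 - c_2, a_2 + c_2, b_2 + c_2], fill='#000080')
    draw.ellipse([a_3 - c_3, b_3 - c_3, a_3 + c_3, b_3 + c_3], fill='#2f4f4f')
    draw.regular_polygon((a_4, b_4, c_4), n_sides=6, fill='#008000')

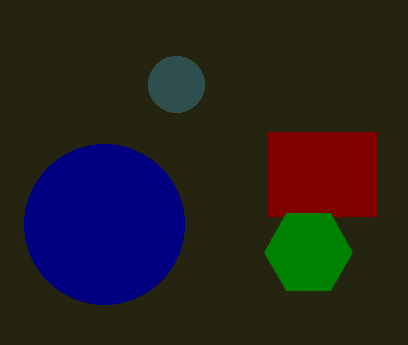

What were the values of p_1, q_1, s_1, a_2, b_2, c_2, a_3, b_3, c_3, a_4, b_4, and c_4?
p_1 = 268, q_1 = 132, s_1 = 376, a_2 = 104, b_2 = 224, c_2 = 80, a_3 = 176, b_3 = 84, c_3 = 28, a_4 = 308, b_4 = 252, c_4 = 44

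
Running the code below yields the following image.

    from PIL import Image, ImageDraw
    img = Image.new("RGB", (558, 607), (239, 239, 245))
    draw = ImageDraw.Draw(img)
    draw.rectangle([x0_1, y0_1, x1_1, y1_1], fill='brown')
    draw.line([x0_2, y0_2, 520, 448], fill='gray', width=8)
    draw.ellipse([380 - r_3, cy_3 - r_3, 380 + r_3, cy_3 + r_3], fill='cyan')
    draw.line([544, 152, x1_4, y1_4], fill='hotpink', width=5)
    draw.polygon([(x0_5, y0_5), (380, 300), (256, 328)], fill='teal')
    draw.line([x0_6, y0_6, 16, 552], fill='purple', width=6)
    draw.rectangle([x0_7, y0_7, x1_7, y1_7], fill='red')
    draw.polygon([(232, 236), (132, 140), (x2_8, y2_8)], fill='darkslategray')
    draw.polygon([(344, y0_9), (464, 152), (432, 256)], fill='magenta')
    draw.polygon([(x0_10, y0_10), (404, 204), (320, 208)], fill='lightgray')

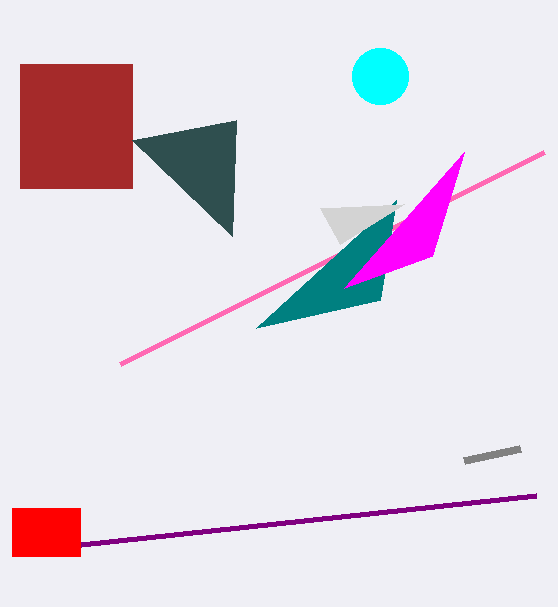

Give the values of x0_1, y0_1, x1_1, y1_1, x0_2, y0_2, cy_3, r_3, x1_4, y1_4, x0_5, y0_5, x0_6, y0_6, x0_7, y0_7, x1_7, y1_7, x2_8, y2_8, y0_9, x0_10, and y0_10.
x0_1 = 20, y0_1 = 64, x1_1 = 132, y1_1 = 188, x0_2 = 464, y0_2 = 460, cy_3 = 76, r_3 = 28, x1_4 = 120, y1_4 = 364, x0_5 = 396, y0_5 = 200, x0_6 = 536, y0_6 = 496, x0_7 = 12, y0_7 = 508, x1_7 = 80, y1_7 = 556, x2_8 = 236, y2_8 = 120, y0_9 = 288, x0_10 = 340, y0_10 = 244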